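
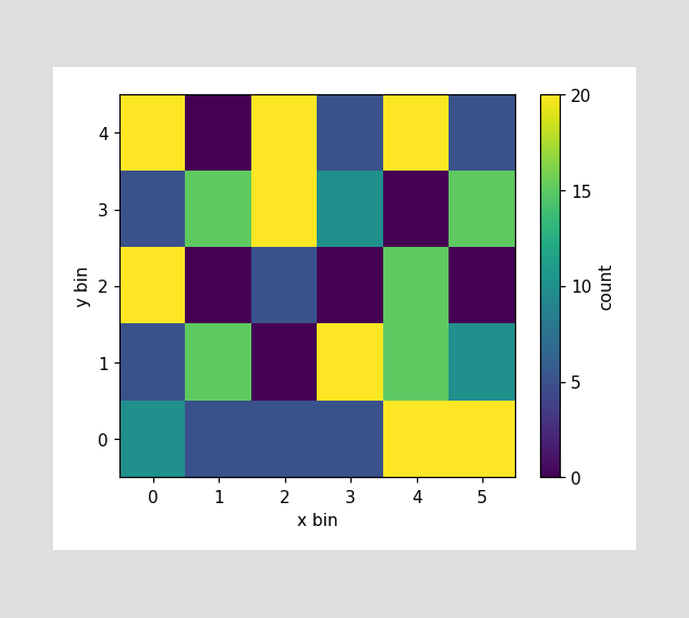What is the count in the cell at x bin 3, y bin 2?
0

Matching the cell (3, 2) against the colorbar gives 0.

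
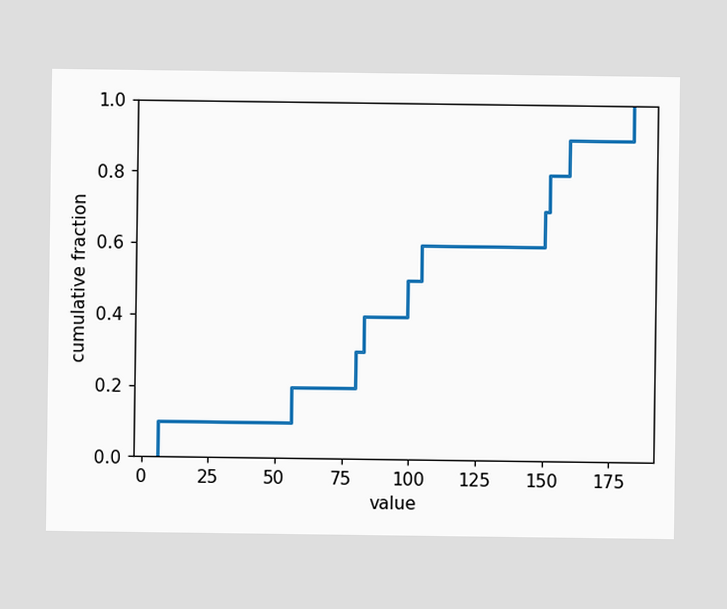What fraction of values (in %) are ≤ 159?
At x=159 the ECDF step is at 90%.

90%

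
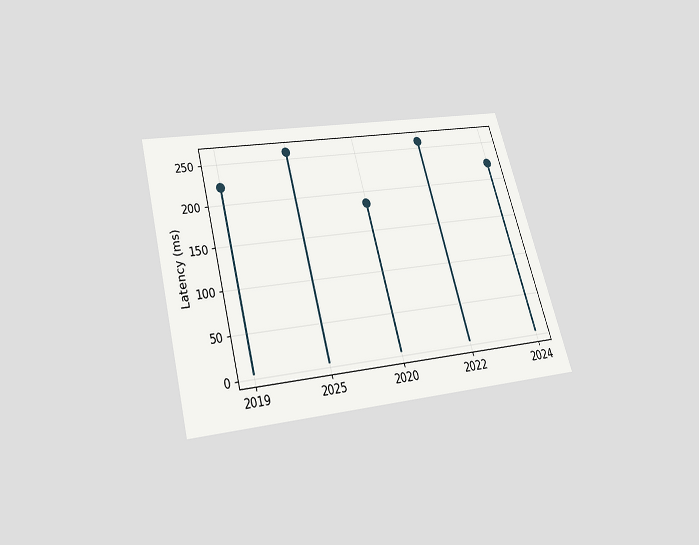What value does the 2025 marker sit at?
The chart is tilted about 15° counter-clockwise and viewed slightly from below. The 2025 marker sits at 259ms.

259ms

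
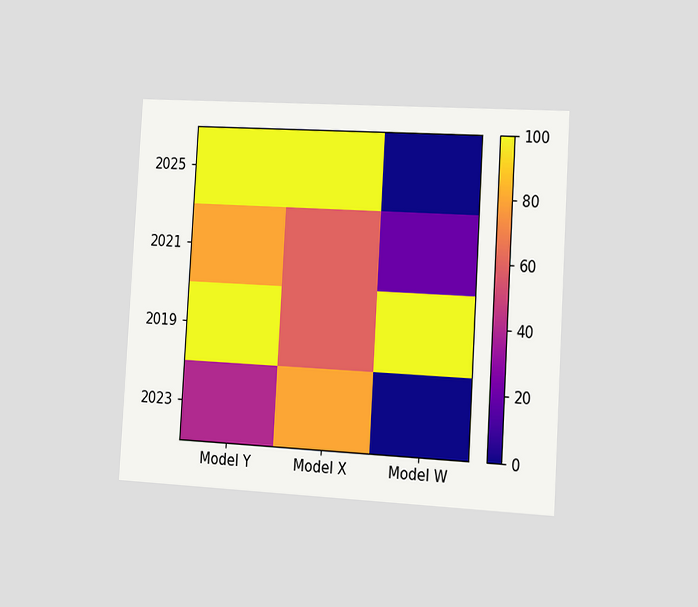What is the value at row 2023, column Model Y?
The chart is tilted about 3° clockwise and viewed slightly from the right. Matching cell (2023, Model Y) against the colorbar gives 40.

40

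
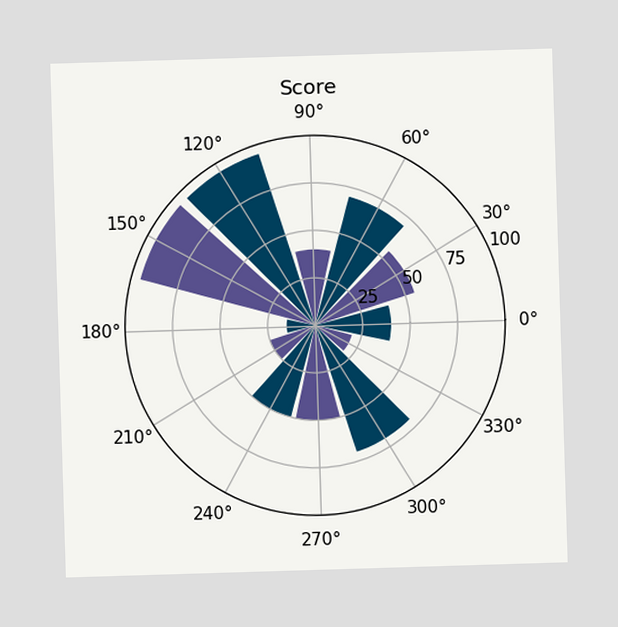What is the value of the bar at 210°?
The bar at 210° reaches 25 on the radial axis.

25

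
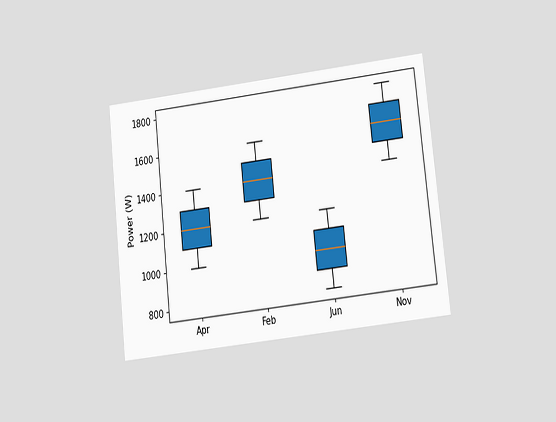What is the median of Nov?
The chart is tilted about 6° counter-clockwise and viewed at a slight angle. The median line in the Nov box sits at 1600W.

1600W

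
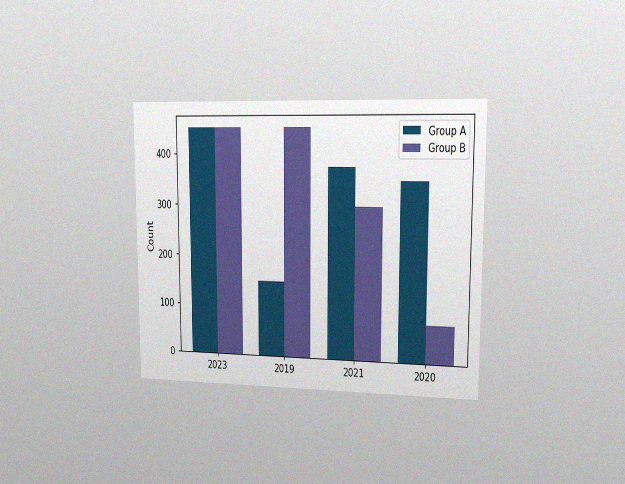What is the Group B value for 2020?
75

The chart is viewed slightly from the right, with some photo noise. The Group B bar at 2020 reaches 75 on the y-axis.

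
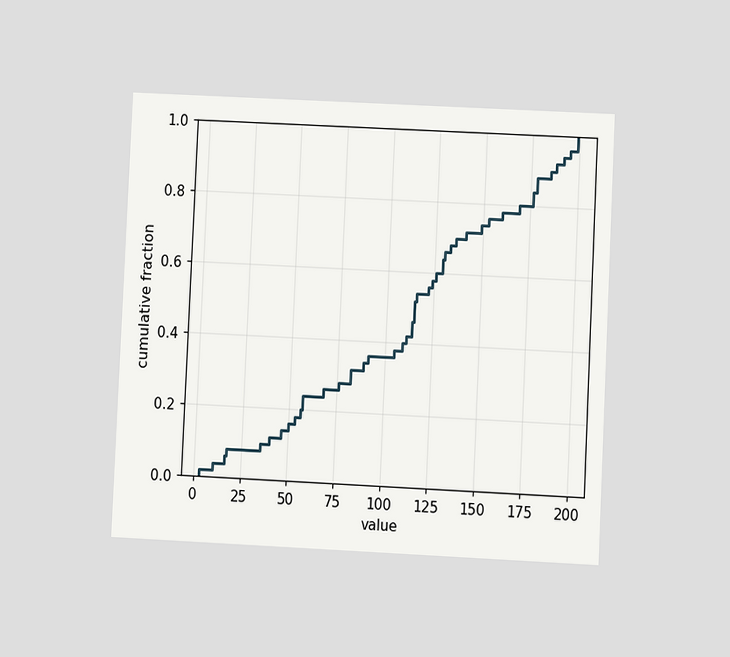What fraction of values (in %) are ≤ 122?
The chart is tilted about 3° clockwise and viewed at a slight angle. At x=122 the ECDF step is at 56%.

56%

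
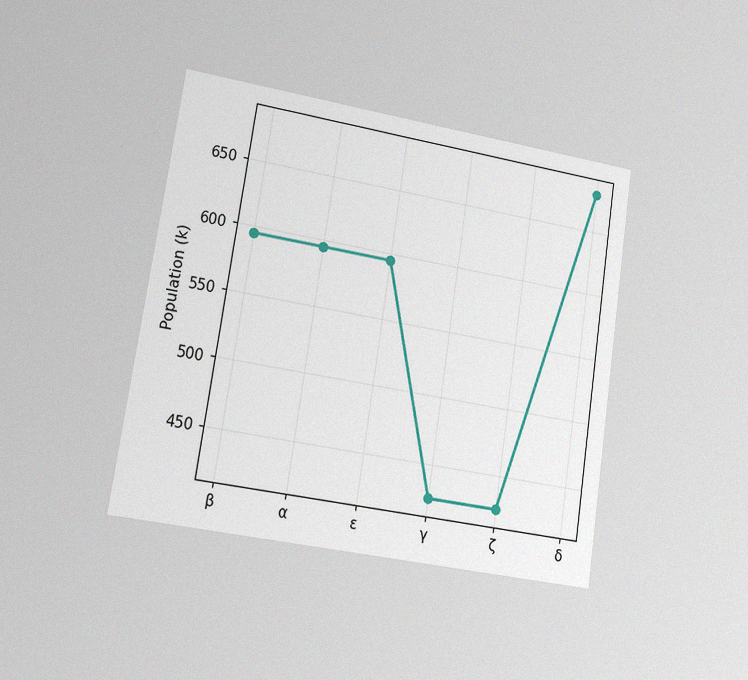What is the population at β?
595k

The chart is tilted about 9° clockwise and viewed at a slight angle, with some photo noise. At β, the line is at 595k.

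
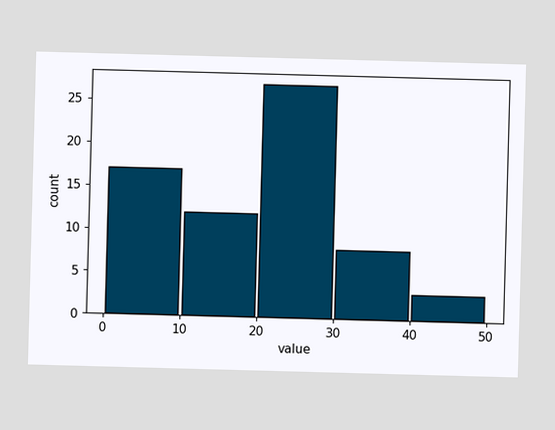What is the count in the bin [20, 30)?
The [20, 30) bin has height 27.

27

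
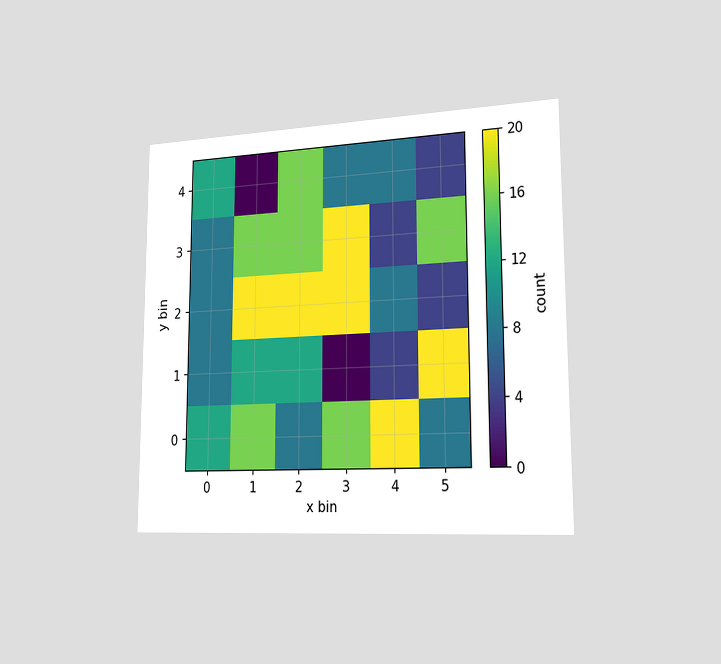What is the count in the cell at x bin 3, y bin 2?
The chart is viewed slightly from the right. Matching the cell (3, 2) against the colorbar gives 20.

20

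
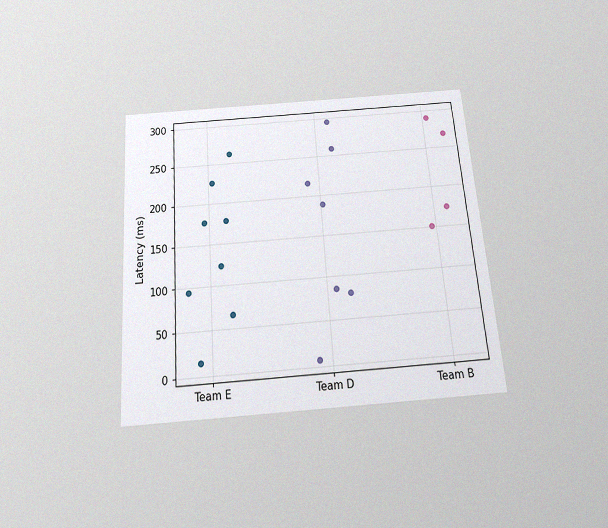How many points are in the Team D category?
7

The chart is tilted about 4° counter-clockwise and viewed slightly from below, with some photo noise. Counting the markers in the Team D column gives 7.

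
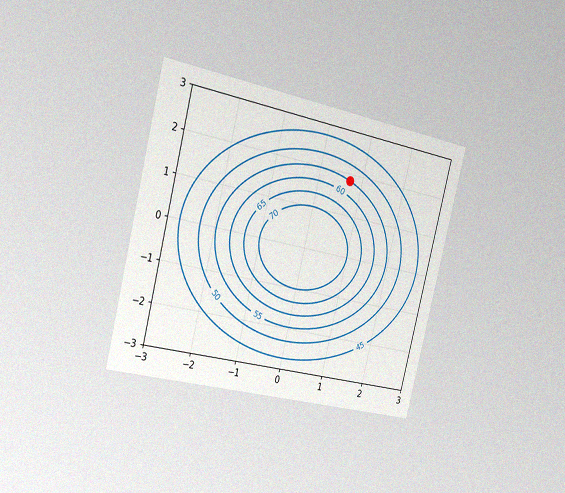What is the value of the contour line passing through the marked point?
The chart is tilted about 14° clockwise and viewed slightly from the left, with some photo noise. The marked point sits on the contour labelled 55.

55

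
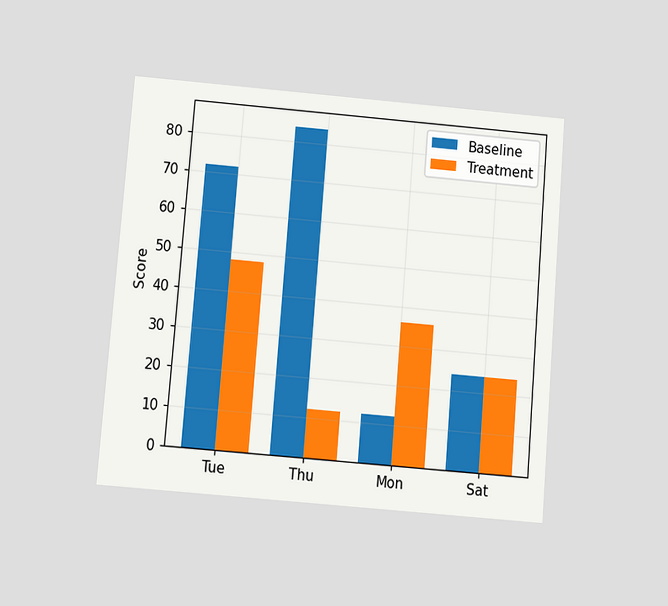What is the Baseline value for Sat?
The chart is tilted about 5° clockwise and viewed at a slight angle. The Baseline bar at Sat reaches 24 on the y-axis.

24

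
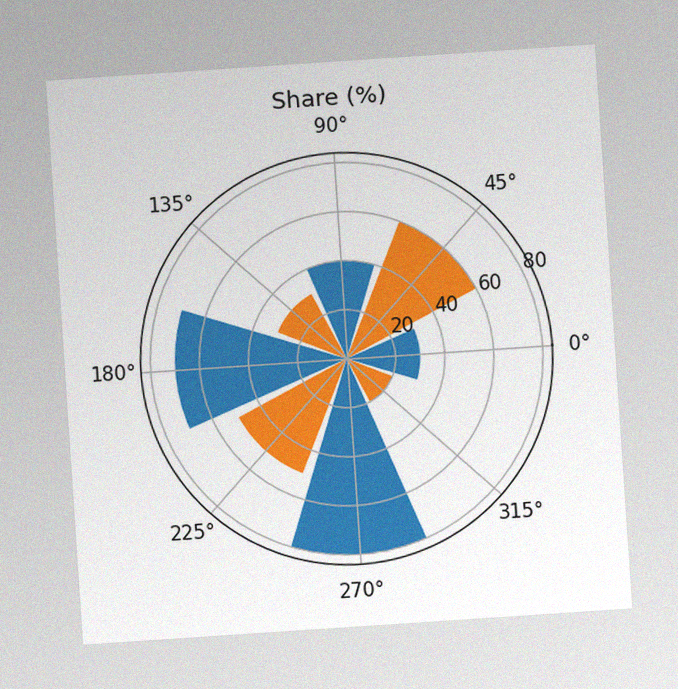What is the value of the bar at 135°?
30%

The chart is tilted about 4° counter-clockwise, with some photo noise. The bar at 135° reaches 30% on the radial axis.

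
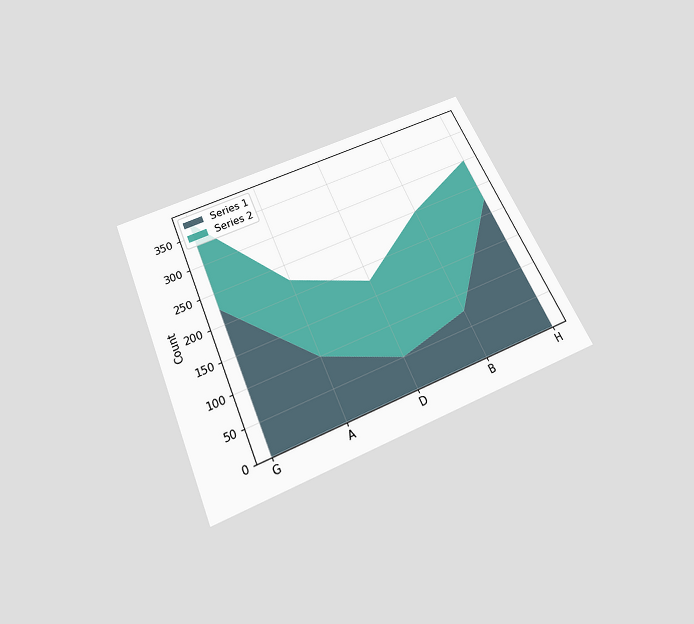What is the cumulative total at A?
225

The chart is tilted about 24° counter-clockwise and viewed slightly from below. The stacked total at A reaches 225.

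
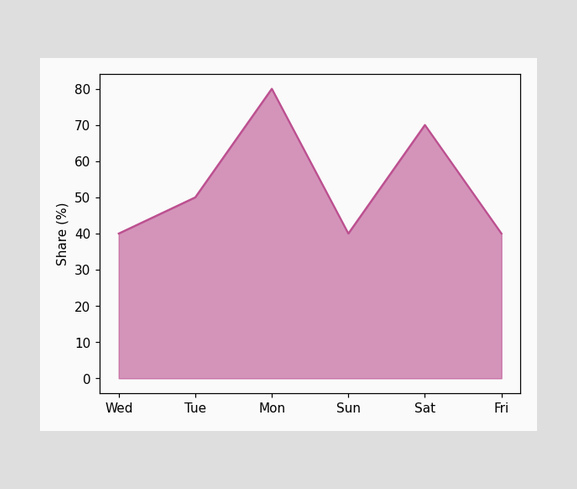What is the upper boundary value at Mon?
80%

At Mon the upper boundary is at 80%.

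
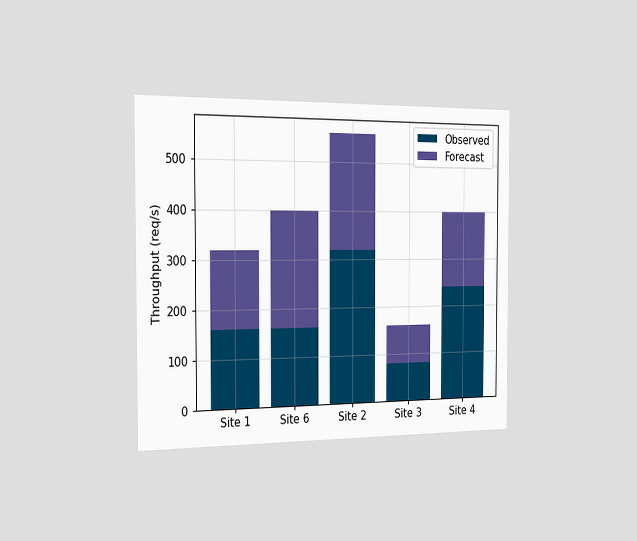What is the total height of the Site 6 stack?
The chart is viewed slightly from the left. The Site 6 stack's top reaches 400req/s on the y-axis.

400req/s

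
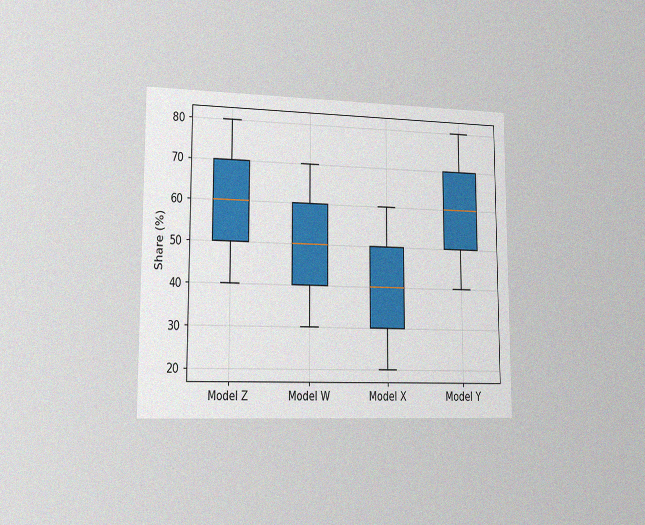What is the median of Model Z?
60%

The chart is viewed slightly from the left, with some photo noise. The median line in the Model Z box sits at 60%.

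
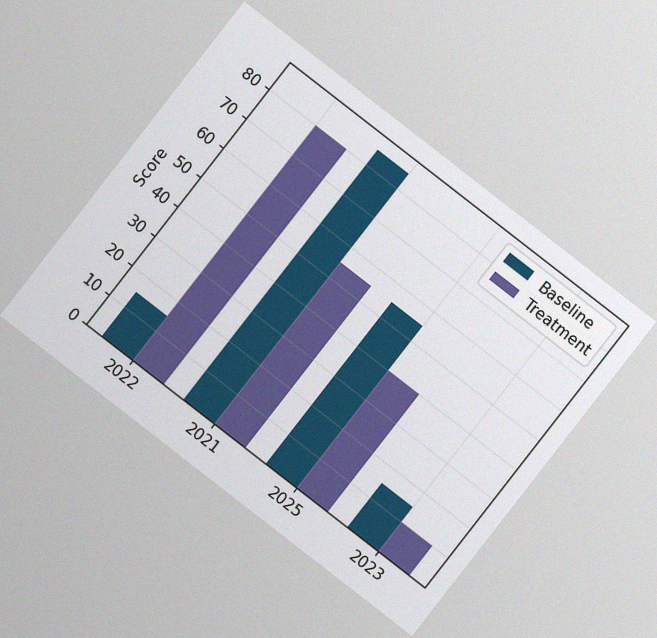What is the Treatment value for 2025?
The chart is tilted about 38° clockwise, with some photo noise. The Treatment bar at 2025 reaches 40 on the y-axis.

40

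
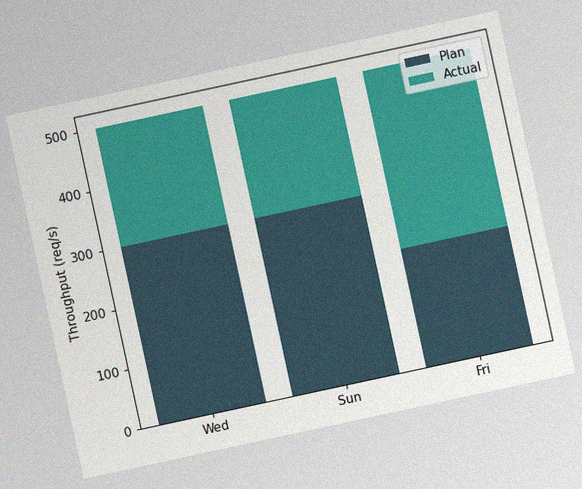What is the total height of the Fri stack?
500req/s

The chart is tilted about 12° counter-clockwise, with some photo noise. The Fri stack's top reaches 500req/s on the y-axis.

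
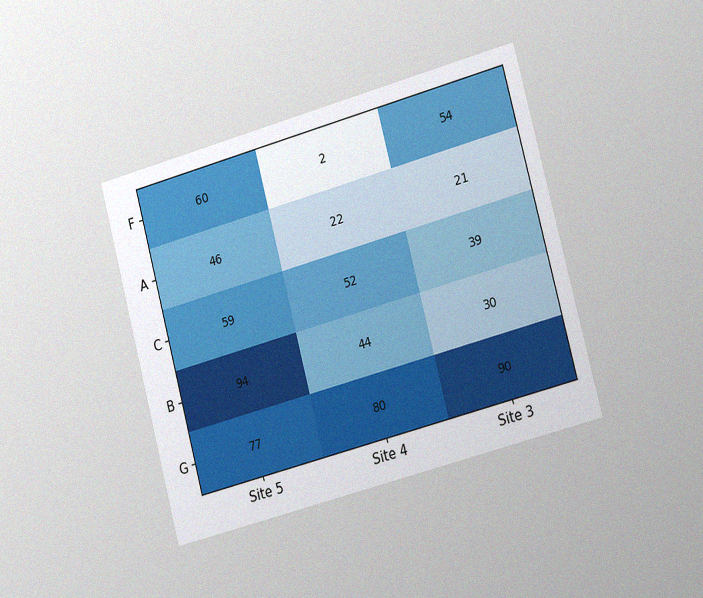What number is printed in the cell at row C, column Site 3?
The chart is tilted about 15° counter-clockwise and viewed slightly from the right, with some photo noise. The (C, Site 3) cell reads 39.

39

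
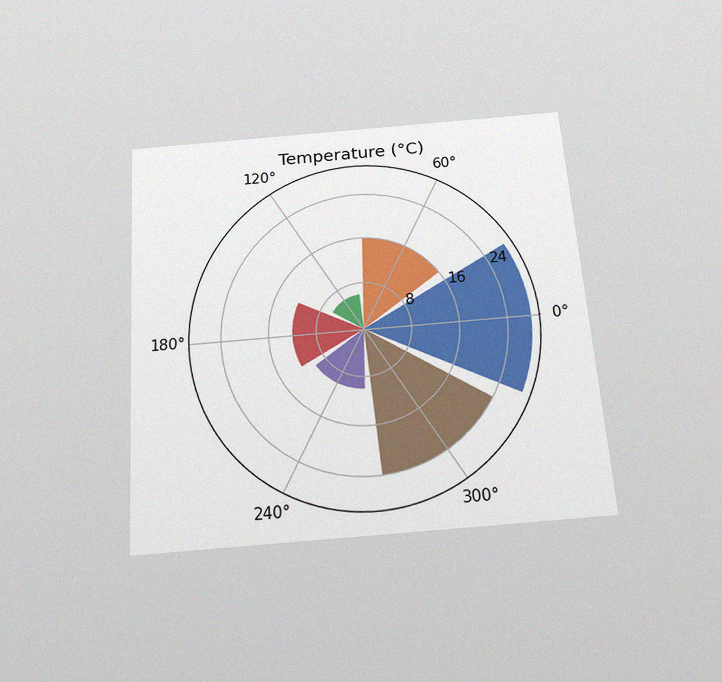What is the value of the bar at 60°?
16°C

The chart is tilted about 4° counter-clockwise and viewed slightly from below, with some photo noise. The bar at 60° reaches 16°C on the radial axis.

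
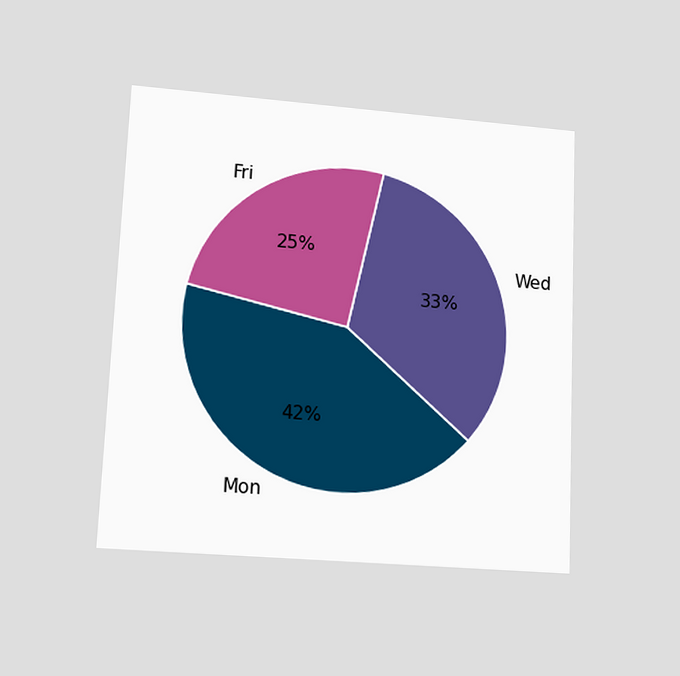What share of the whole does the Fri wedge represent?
The chart is tilted about 2° clockwise and viewed at a slight angle. The Fri slice takes up 25% of the pie.

25%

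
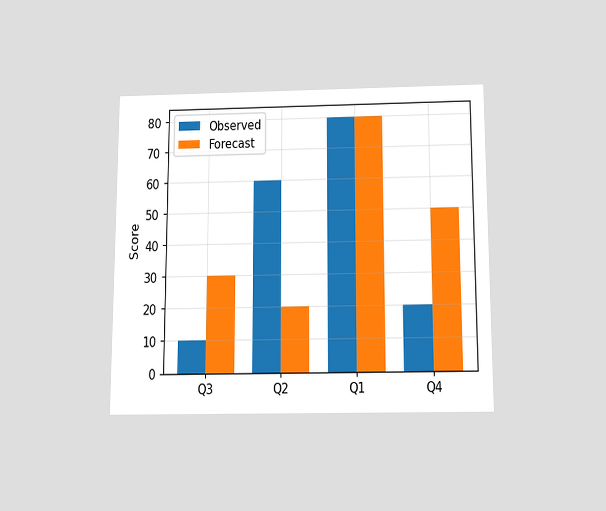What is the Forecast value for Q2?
20

The chart is viewed slightly from below. The Forecast bar at Q2 reaches 20 on the y-axis.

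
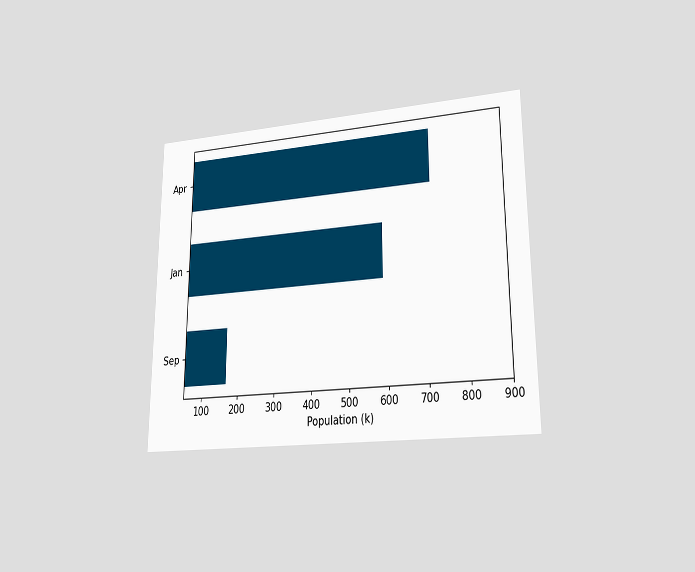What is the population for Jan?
The chart is viewed at a slight angle. Reading along the chart's x-axis, the Jan bar reaches 588k.

588k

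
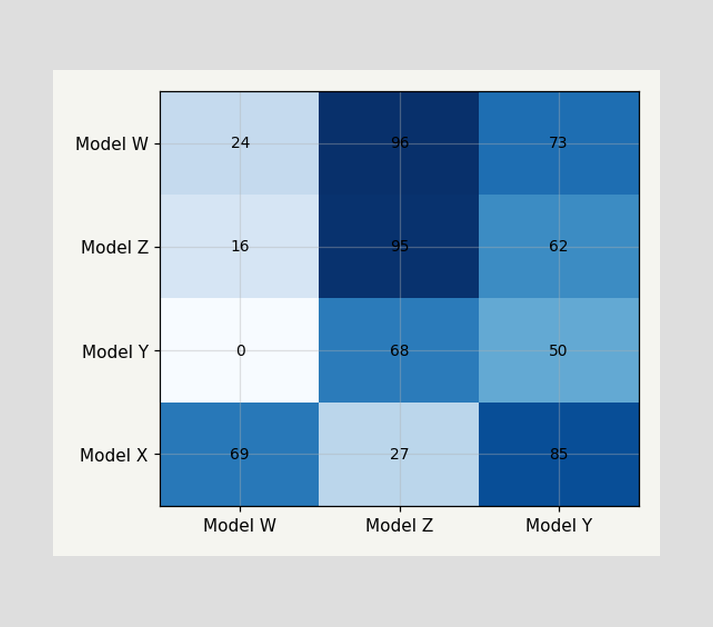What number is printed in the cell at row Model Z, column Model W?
The (Model Z, Model W) cell reads 16.

16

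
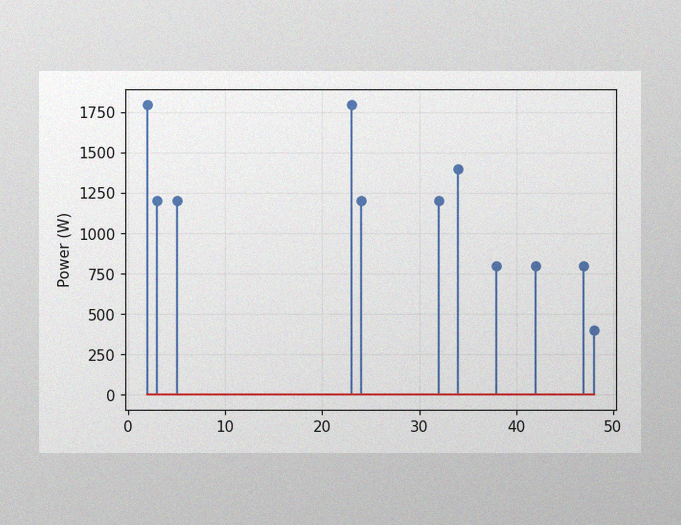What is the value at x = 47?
800W

The image has some photo noise and uneven lighting. The stem at x=47 reaches 800W.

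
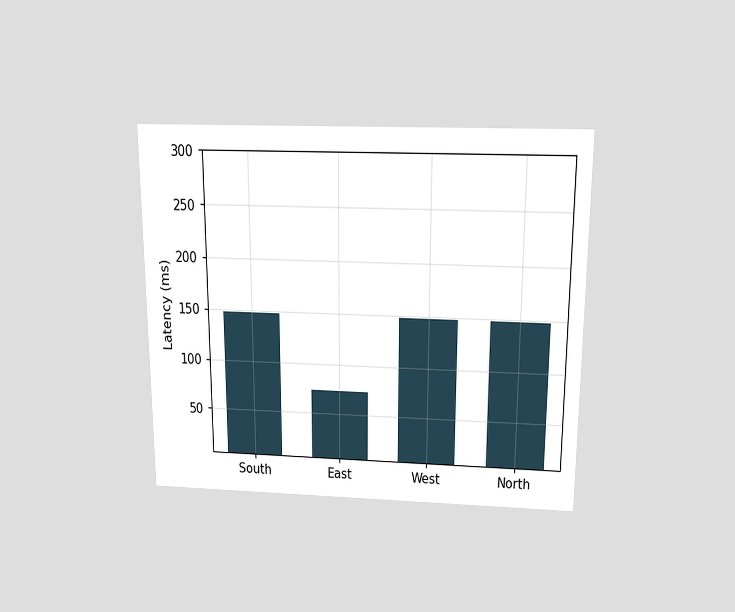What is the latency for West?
148ms

The chart is viewed slightly from above. Reading along the chart's y-axis, the West bar reaches 148ms.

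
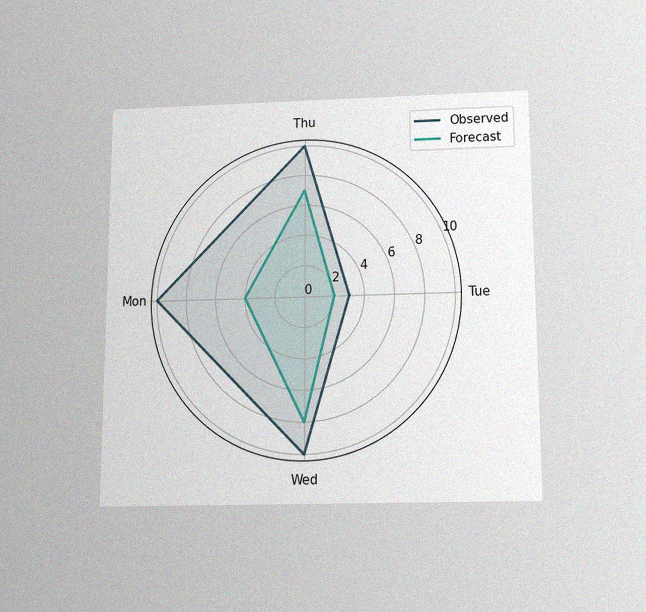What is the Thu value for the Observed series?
The chart is viewed slightly from below, with some photo noise. On the Thu axis, Observed reaches 10.

10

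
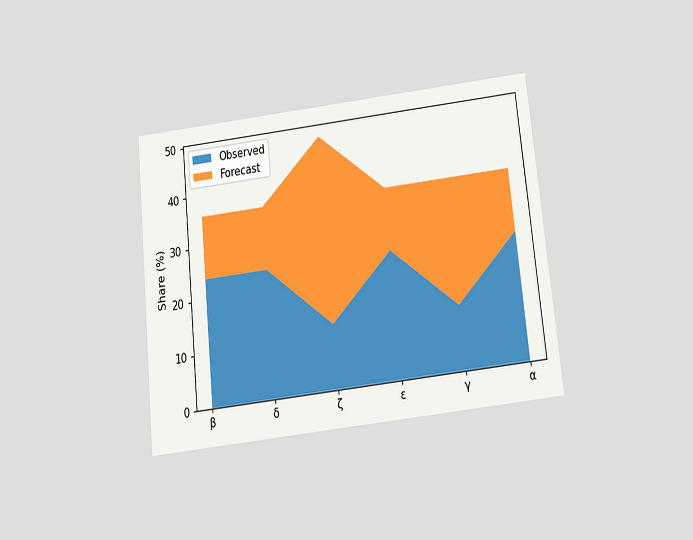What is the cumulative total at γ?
36%

The chart is tilted about 6° counter-clockwise and viewed slightly from below. The stacked total at γ reaches 36%.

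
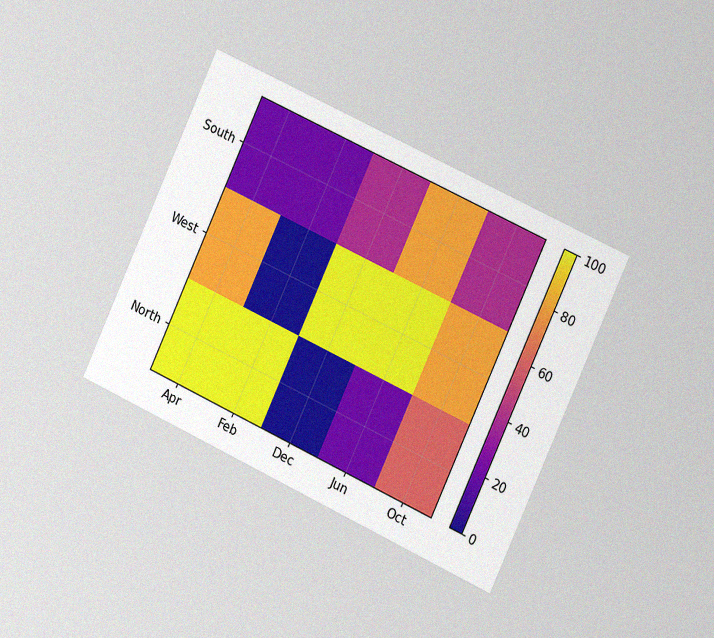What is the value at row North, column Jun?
20

The chart is tilted about 25° clockwise and viewed slightly from the right, with some photo noise. Matching cell (North, Jun) against the colorbar gives 20.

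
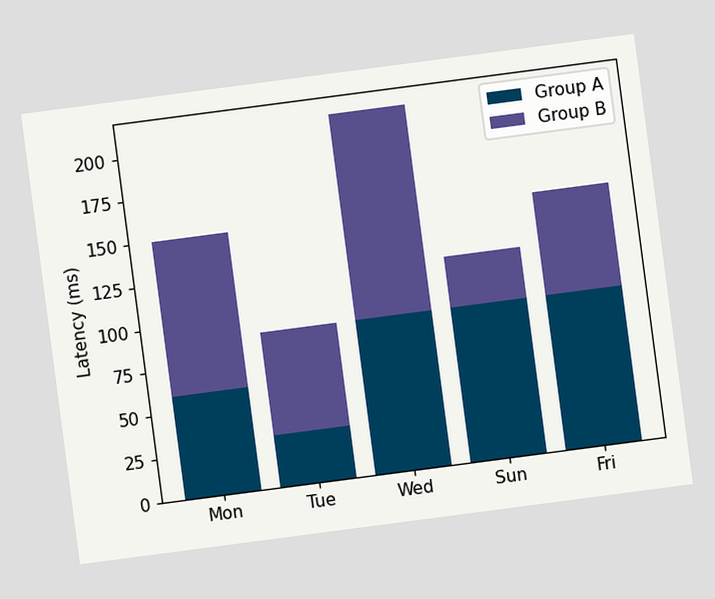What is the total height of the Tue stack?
The chart is tilted about 7° counter-clockwise. The Tue stack's top reaches 90ms on the y-axis.

90ms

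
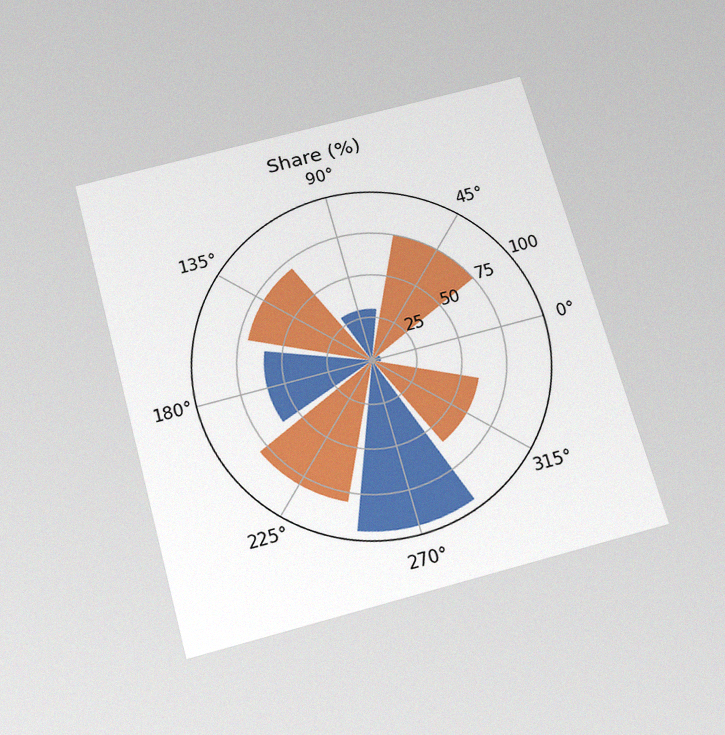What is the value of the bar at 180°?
60%

The chart is tilted about 15° counter-clockwise and viewed slightly from below, with some photo noise. The bar at 180° reaches 60% on the radial axis.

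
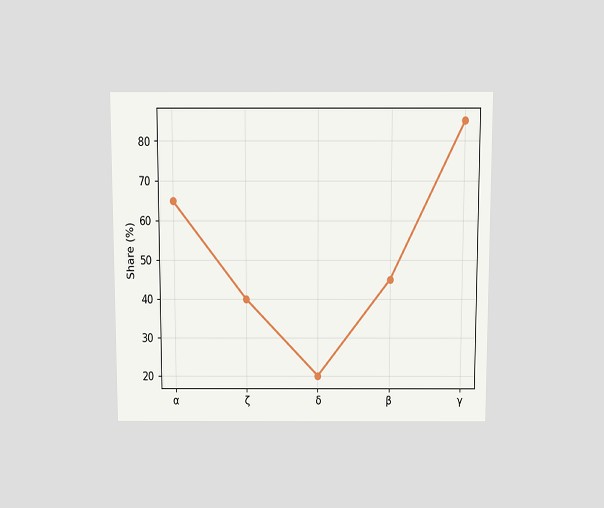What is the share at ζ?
40%

The chart is viewed slightly from above. At ζ, the line is at 40%.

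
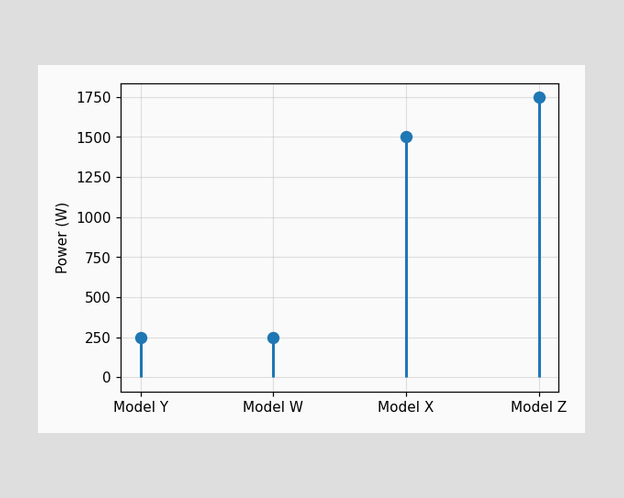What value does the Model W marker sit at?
The Model W marker sits at 250W.

250W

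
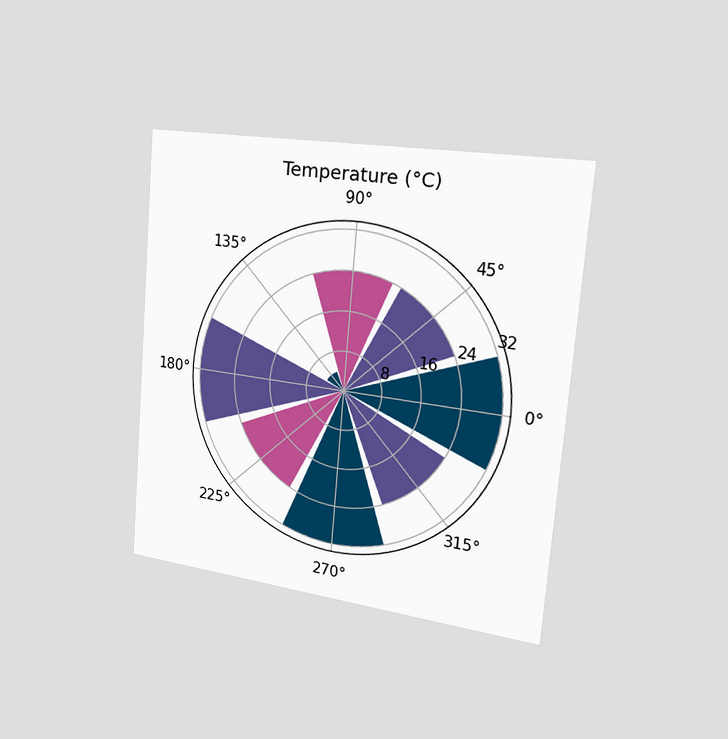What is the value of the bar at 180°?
32°C

The chart is tilted about 5° clockwise and viewed slightly from the right. The bar at 180° reaches 32°C on the radial axis.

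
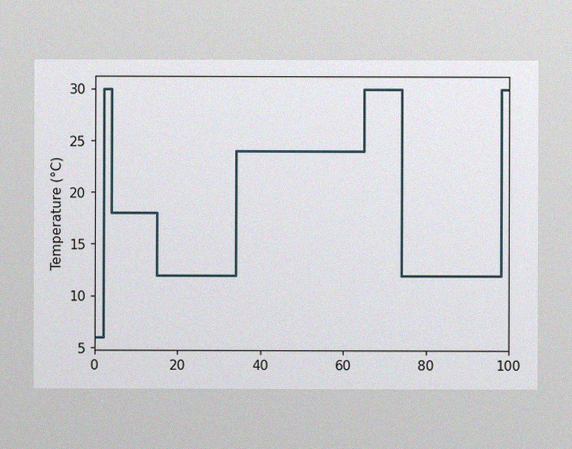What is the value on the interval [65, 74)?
30°C

The image has some photo noise and uneven lighting. On [65, 74) the step sits at 30°C.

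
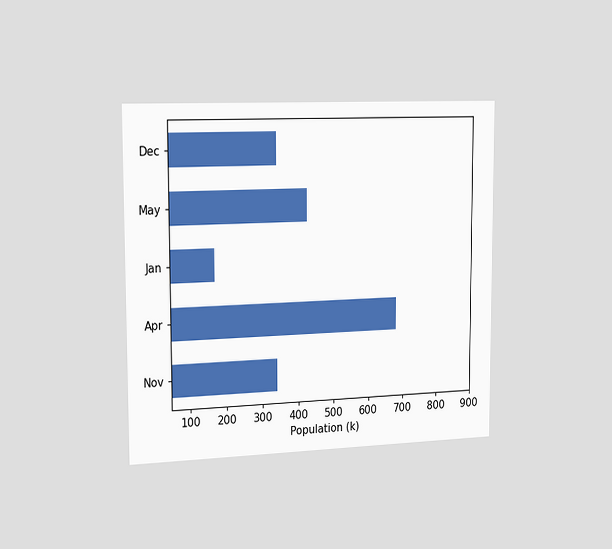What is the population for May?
425k

The chart is viewed slightly from the left. Reading along the chart's x-axis, the May bar reaches 425k.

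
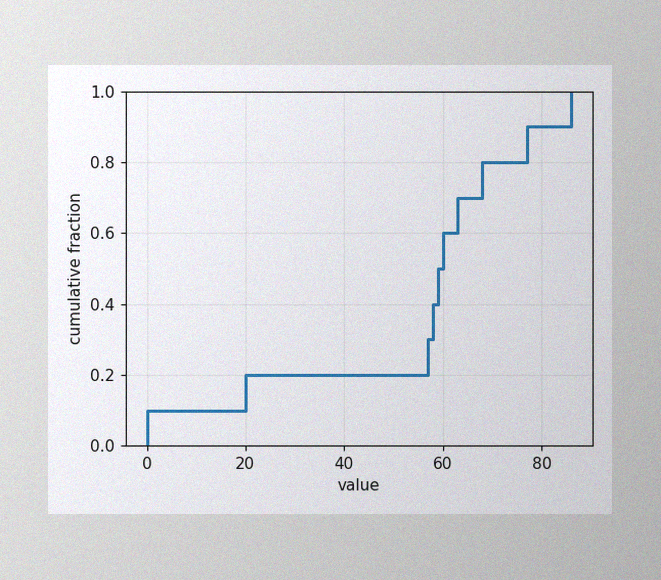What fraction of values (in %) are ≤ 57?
The image has some photo noise and uneven lighting. At x=57 the ECDF step is at 30%.

30%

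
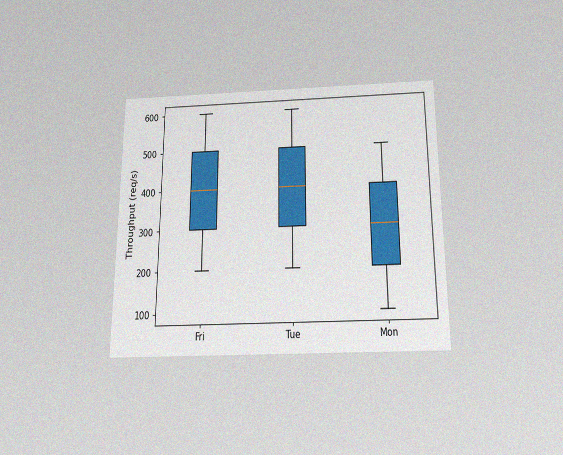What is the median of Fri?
The chart is viewed slightly from below, with some photo noise. The median line in the Fri box sits at 400req/s.

400req/s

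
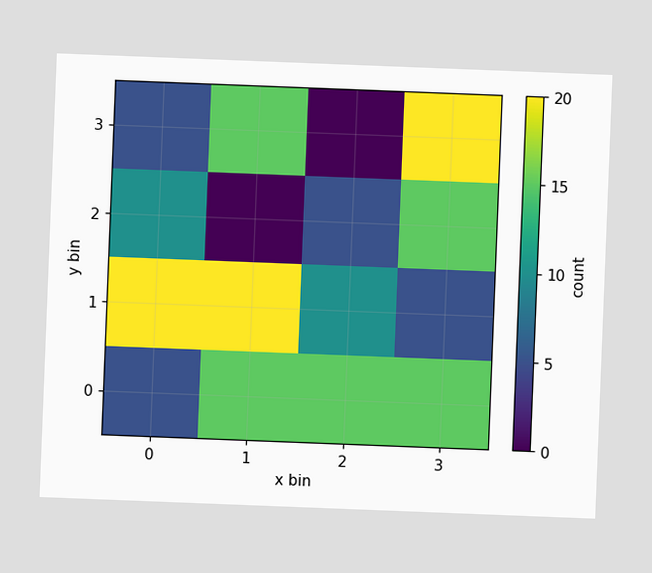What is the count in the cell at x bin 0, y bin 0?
The chart is tilted about 2° clockwise. Matching the cell (0, 0) against the colorbar gives 5.

5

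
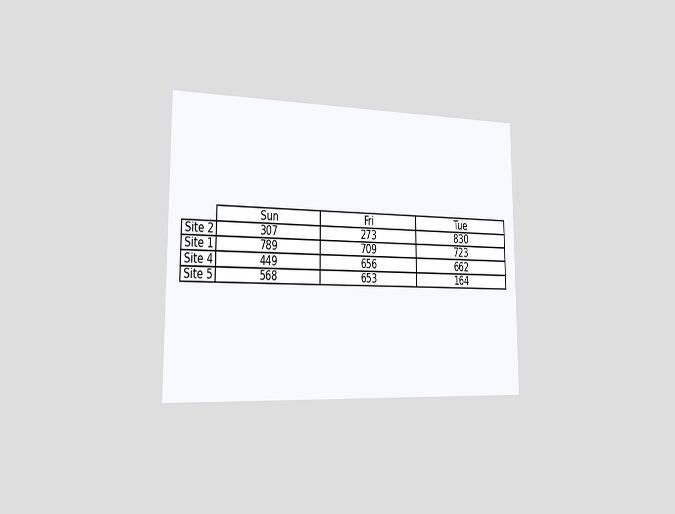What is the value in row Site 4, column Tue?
662

The chart is viewed slightly from the left. The (Site 4, Tue) cell reads 662.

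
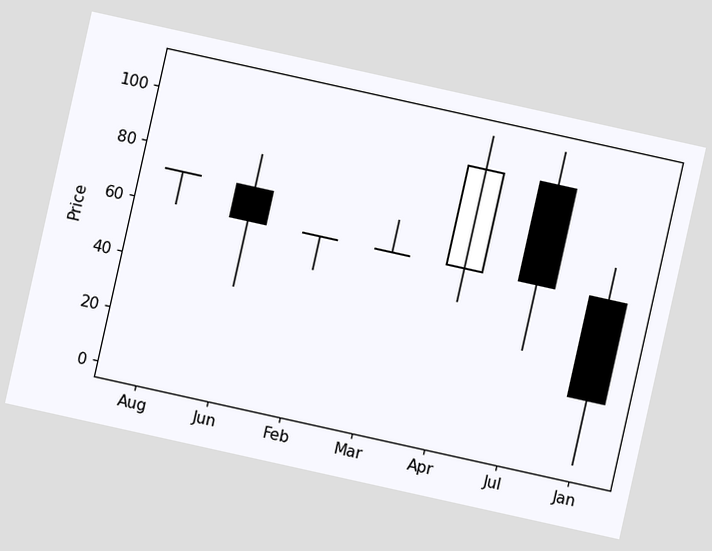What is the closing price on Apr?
96

The chart is tilted about 13° clockwise. The Apr candle closes at 96.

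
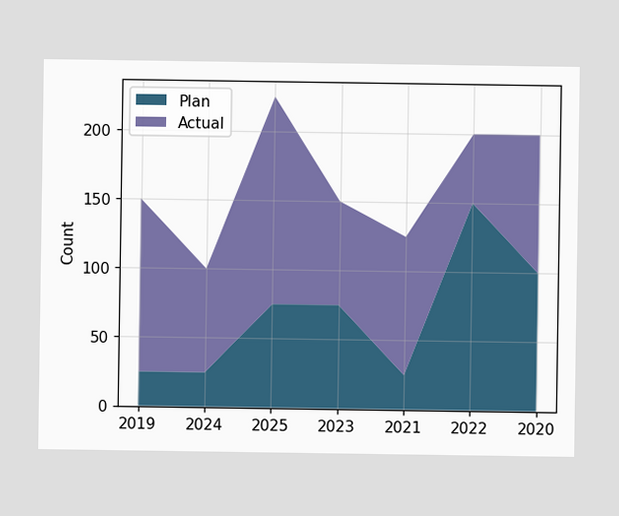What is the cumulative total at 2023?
The stacked total at 2023 reaches 150.

150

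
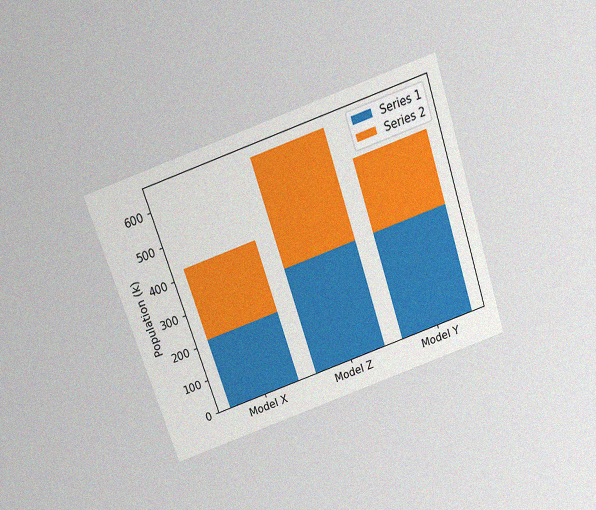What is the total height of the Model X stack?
The chart is tilted about 19° counter-clockwise and viewed slightly from above, with some photo noise. The Model X stack's top reaches 424k on the y-axis.

424k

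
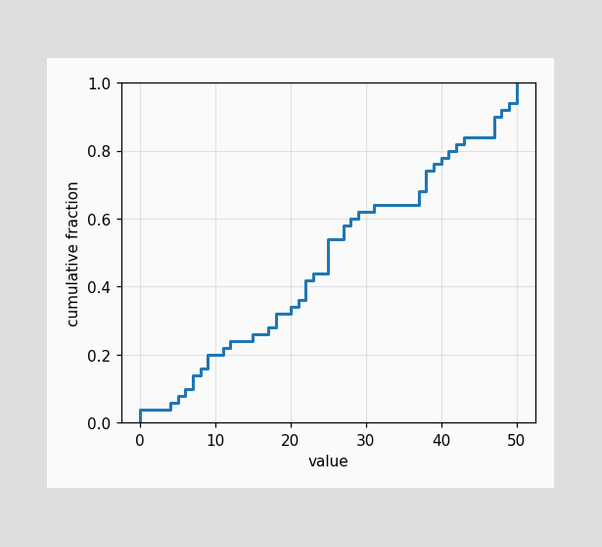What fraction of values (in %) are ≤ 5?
8%

At x=5 the ECDF step is at 8%.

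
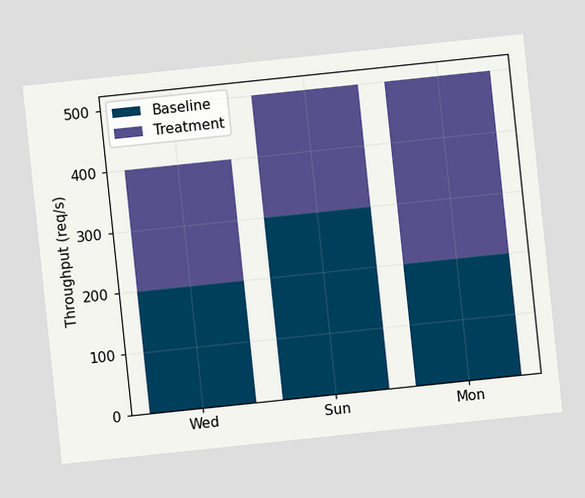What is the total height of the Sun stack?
500req/s

The chart is tilted about 6° counter-clockwise. The Sun stack's top reaches 500req/s on the y-axis.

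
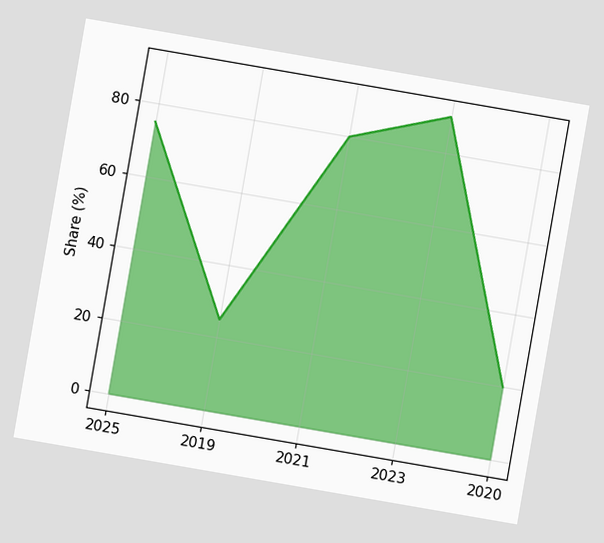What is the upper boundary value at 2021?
The chart is tilted about 10° clockwise. At 2021 the upper boundary is at 80%.

80%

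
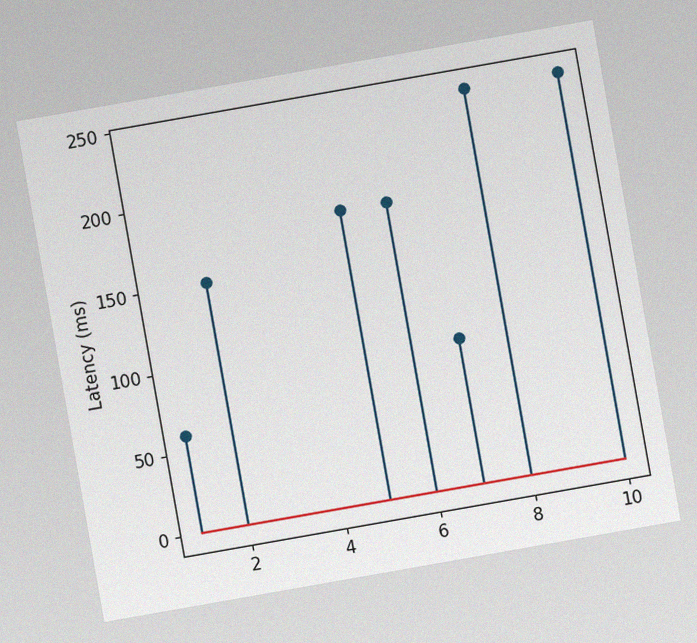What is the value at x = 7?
The chart is tilted about 10° counter-clockwise, with some photo noise. The stem at x=7 reaches 90ms.

90ms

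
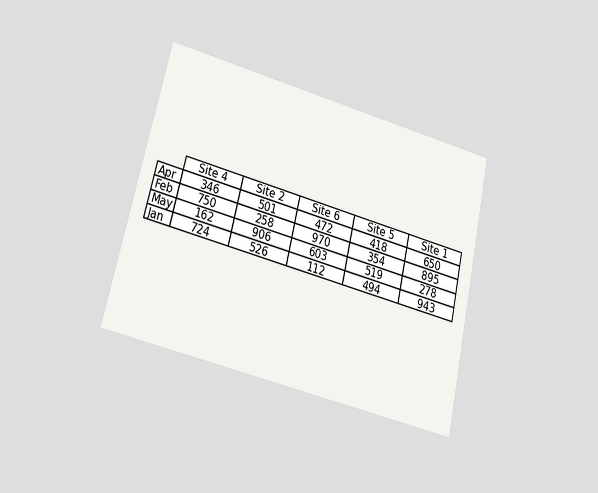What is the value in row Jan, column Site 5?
The chart is tilted about 13° clockwise and viewed at a slight angle. The (Jan, Site 5) cell reads 494.

494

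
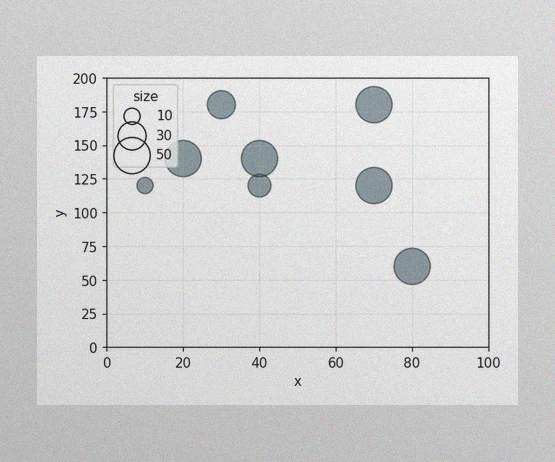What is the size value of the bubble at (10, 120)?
10

The image has some photo noise and uneven lighting. Matching the bubble at (10, 120) against the size legend gives 10.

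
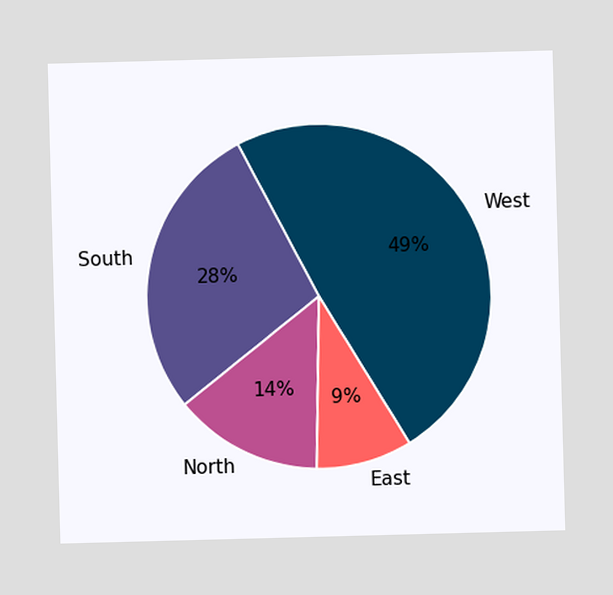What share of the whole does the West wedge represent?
The West slice takes up 49% of the pie.

49%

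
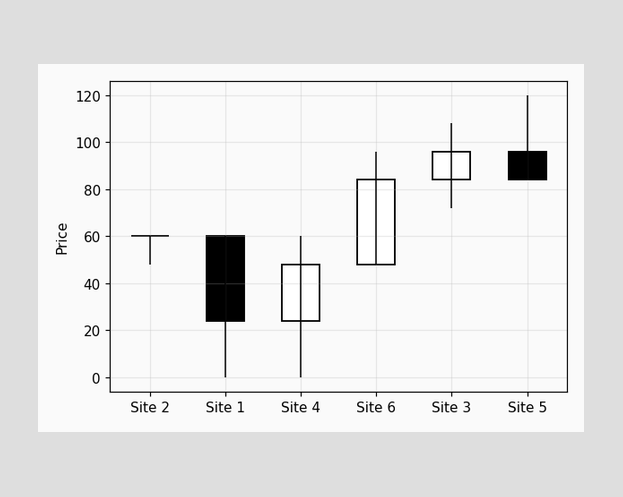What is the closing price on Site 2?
The Site 2 candle closes at 60.

60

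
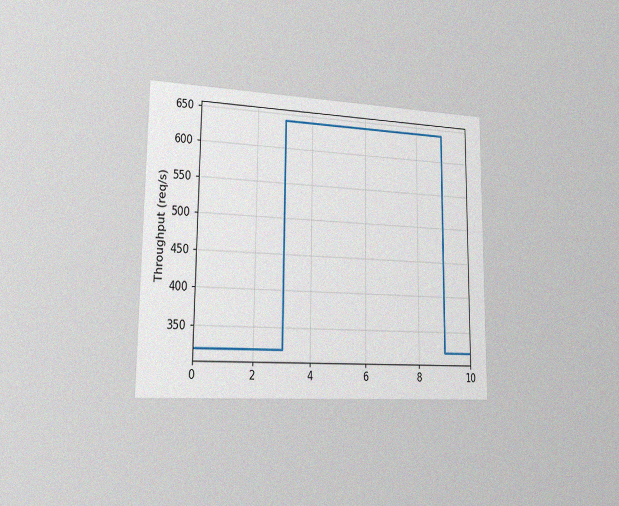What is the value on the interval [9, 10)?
320req/s

The chart is viewed slightly from the left, with some photo noise. On [9, 10) the step sits at 320req/s.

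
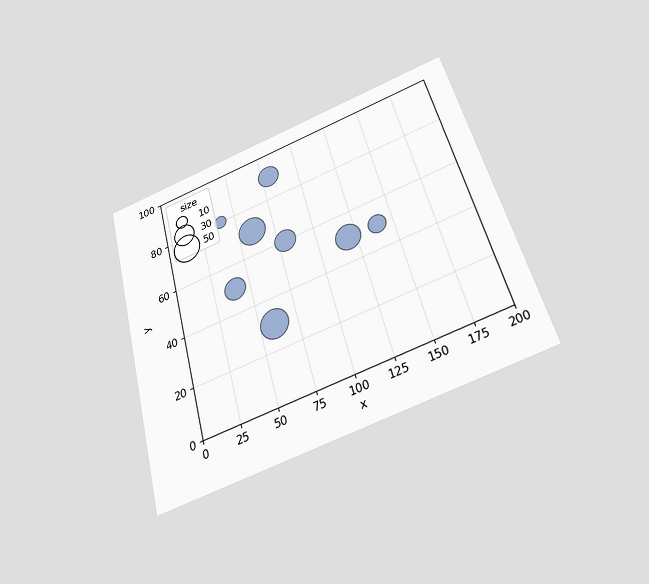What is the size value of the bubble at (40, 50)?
30

The chart is tilted about 15° counter-clockwise and viewed slightly from below. Matching the bubble at (40, 50) against the size legend gives 30.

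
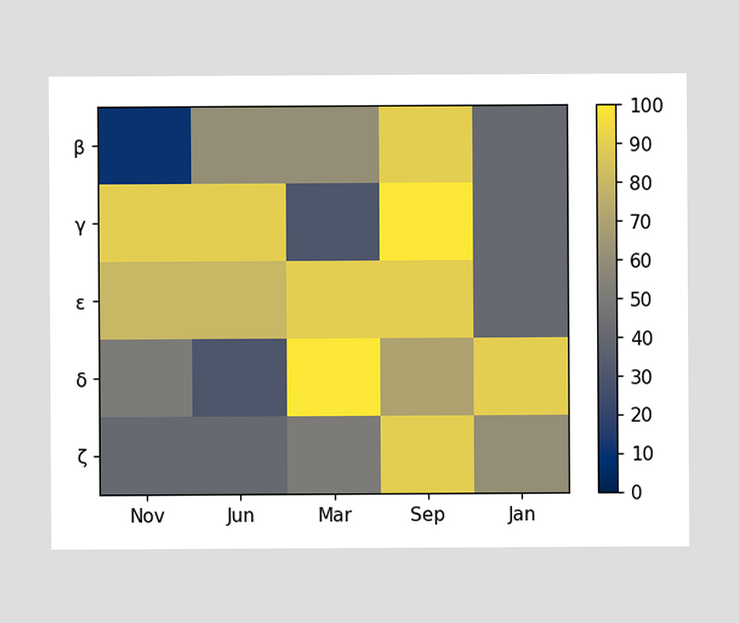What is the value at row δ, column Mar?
100

Matching cell (δ, Mar) against the colorbar gives 100.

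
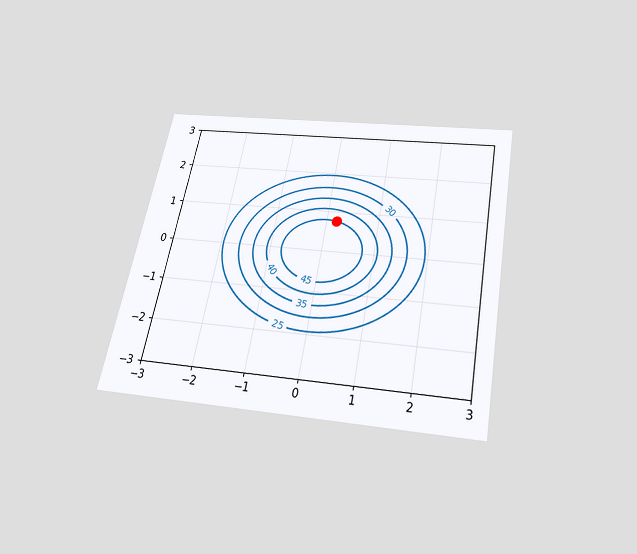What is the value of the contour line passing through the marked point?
45

The chart is tilted about 11° clockwise and viewed slightly from below. The marked point sits on the contour labelled 45.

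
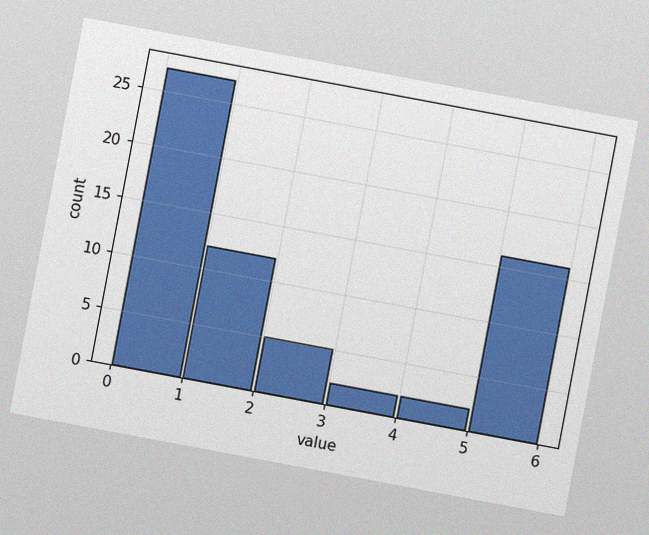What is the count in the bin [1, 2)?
The chart is tilted about 11° clockwise, with some photo noise. The [1, 2) bin has height 12.

12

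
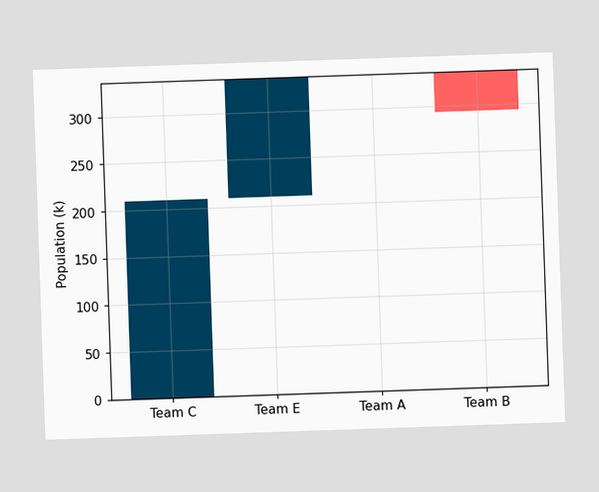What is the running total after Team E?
336k

After Team E the running total reaches 336k.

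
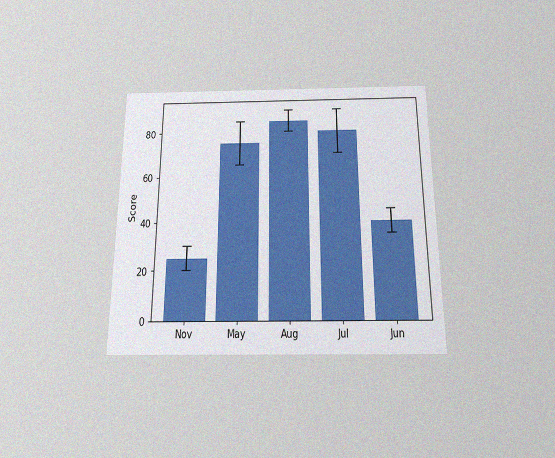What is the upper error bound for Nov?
30

The chart is viewed slightly from below, with some photo noise. The Nov bar's upper whisker reaches 30.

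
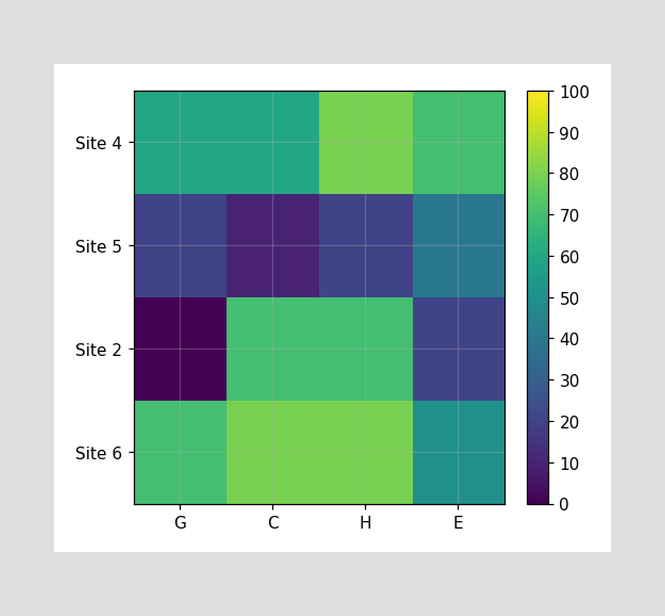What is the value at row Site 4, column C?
60

Matching cell (Site 4, C) against the colorbar gives 60.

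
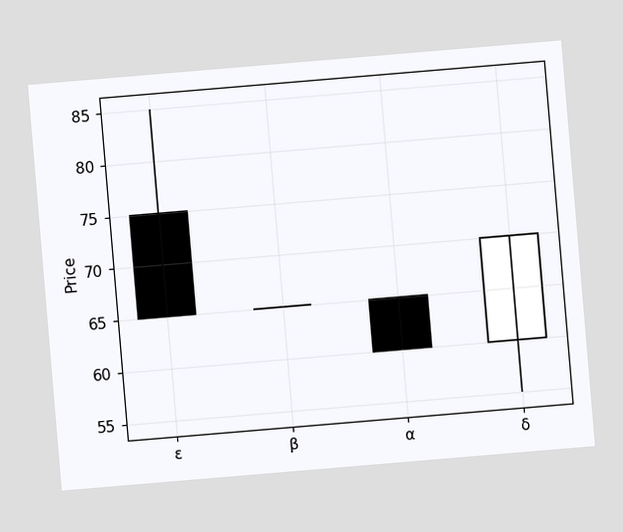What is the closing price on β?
65

The chart is tilted about 5° counter-clockwise. The β candle closes at 65.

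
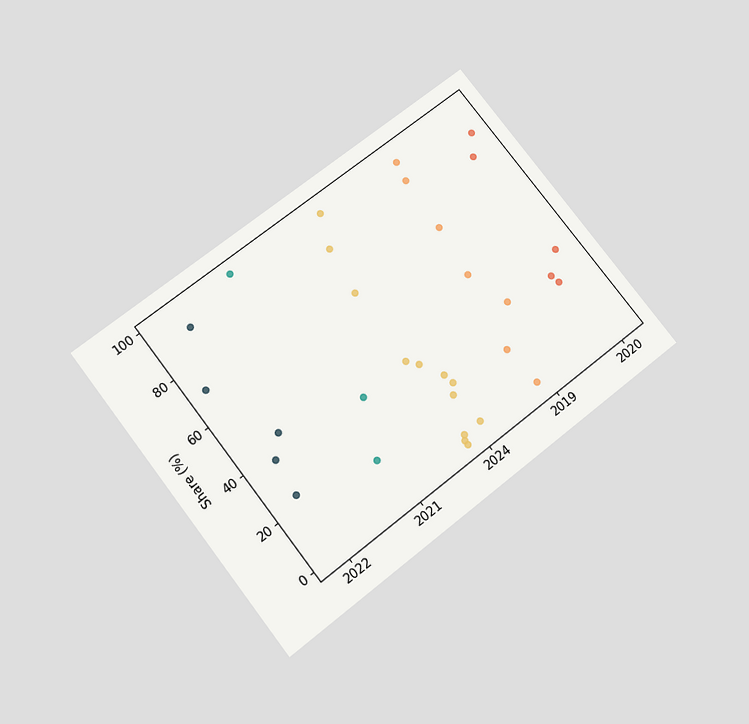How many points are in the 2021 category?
The chart is tilted about 38° counter-clockwise and viewed slightly from below. Counting the markers in the 2021 column gives 3.

3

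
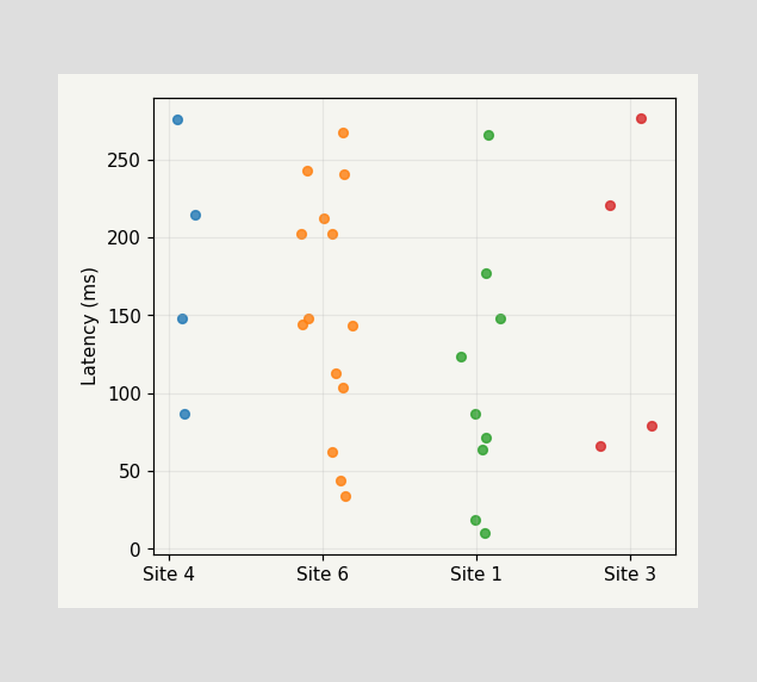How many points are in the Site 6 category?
Counting the markers in the Site 6 column gives 14.

14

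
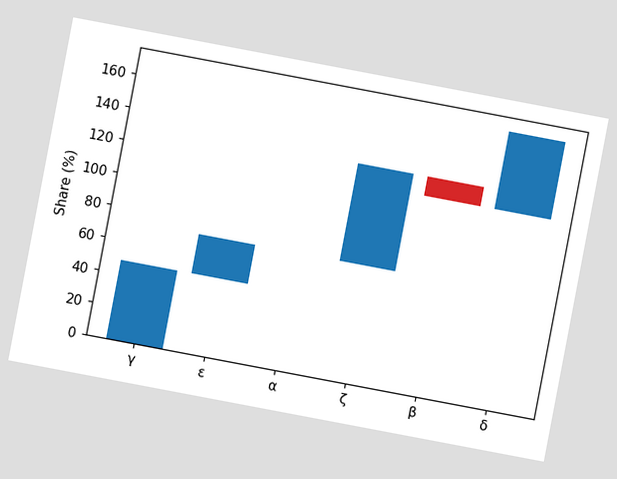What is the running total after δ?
168%

The chart is tilted about 11° clockwise. After δ the running total reaches 168%.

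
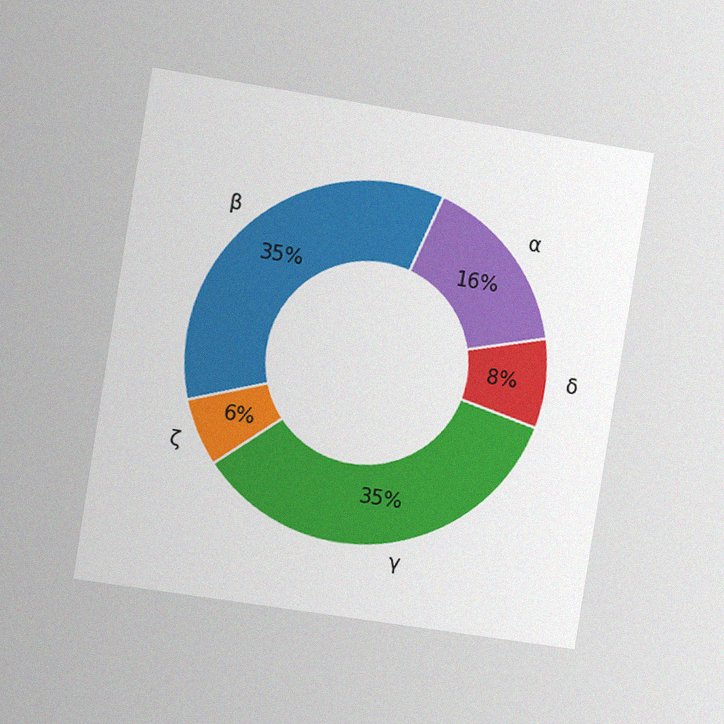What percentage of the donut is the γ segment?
The chart is tilted about 9° clockwise and viewed slightly from the left, with some photo noise. The γ segment takes up 35% of the ring.

35%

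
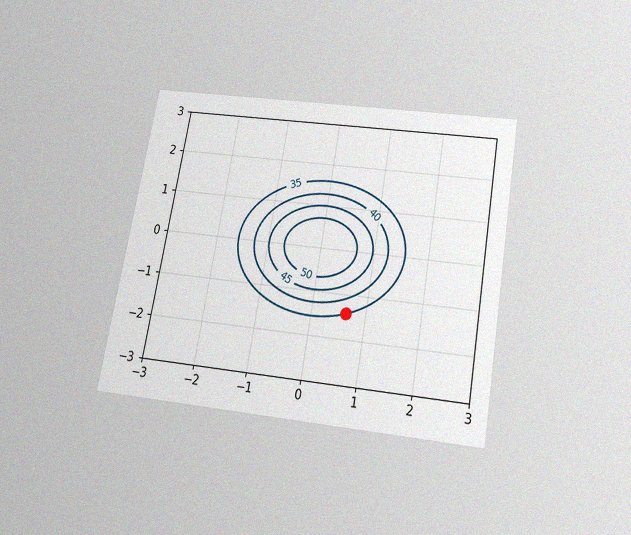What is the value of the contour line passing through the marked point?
35

The chart is tilted about 10° clockwise and viewed slightly from below, with some photo noise. The marked point sits on the contour labelled 35.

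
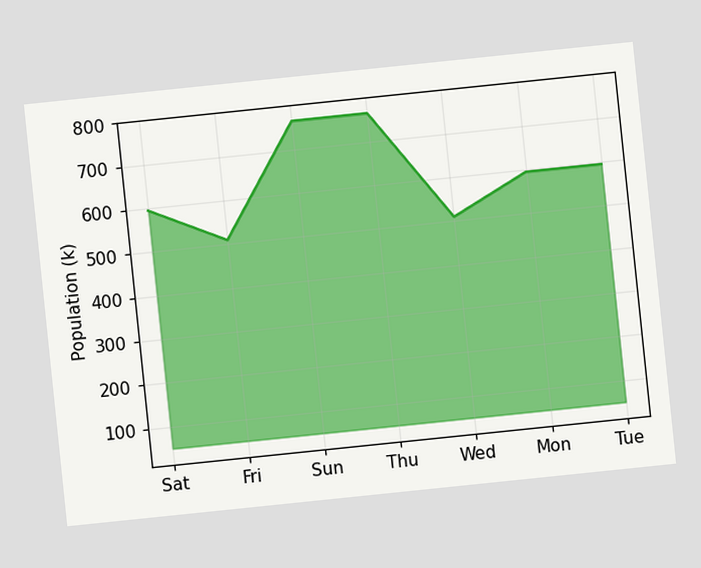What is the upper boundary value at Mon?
The chart is tilted about 6° counter-clockwise. At Mon the upper boundary is at 595k.

595k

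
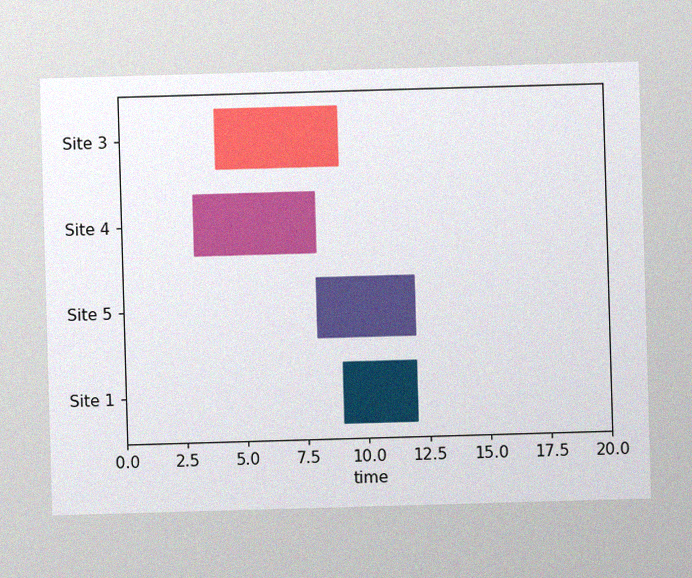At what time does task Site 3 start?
4

The image has some photo noise and uneven lighting. The Site 3 bar begins at t=4.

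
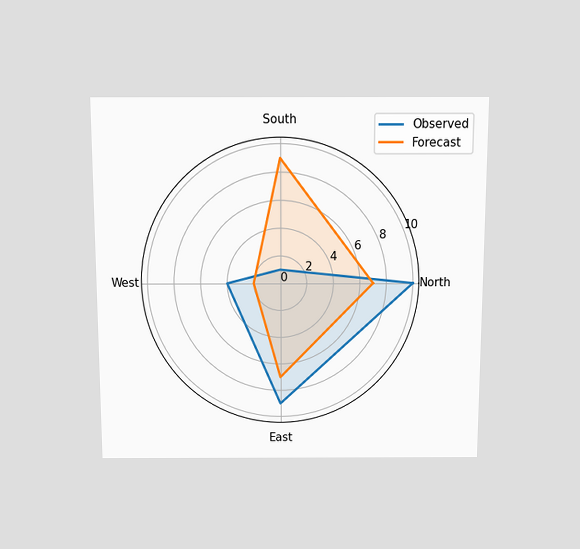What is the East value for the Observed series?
The chart is viewed slightly from above. On the East axis, Observed reaches 9.

9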